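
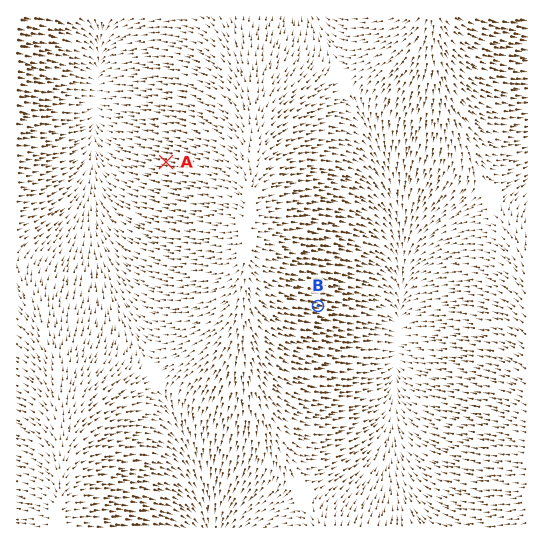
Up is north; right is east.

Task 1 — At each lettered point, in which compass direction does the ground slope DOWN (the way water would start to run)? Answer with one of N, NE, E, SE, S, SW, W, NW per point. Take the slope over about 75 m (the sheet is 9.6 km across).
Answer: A W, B E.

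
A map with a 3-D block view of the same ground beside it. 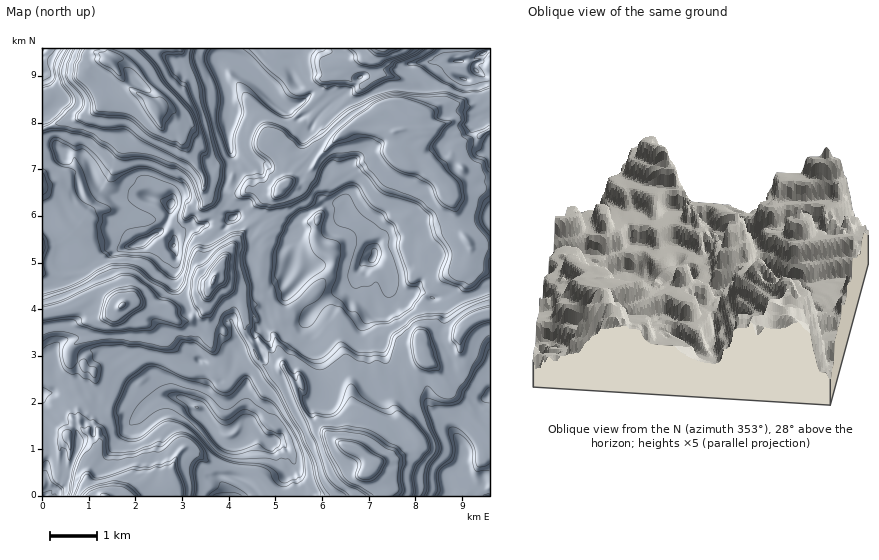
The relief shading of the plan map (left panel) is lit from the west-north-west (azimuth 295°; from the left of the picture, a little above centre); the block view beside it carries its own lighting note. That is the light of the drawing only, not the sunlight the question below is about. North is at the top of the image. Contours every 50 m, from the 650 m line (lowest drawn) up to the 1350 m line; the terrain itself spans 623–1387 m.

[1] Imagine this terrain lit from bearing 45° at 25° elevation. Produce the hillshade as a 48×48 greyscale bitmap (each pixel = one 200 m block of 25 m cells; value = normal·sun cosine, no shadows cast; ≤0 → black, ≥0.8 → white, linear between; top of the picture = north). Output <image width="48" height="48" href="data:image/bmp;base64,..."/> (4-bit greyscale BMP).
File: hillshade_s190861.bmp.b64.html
<image width="48" height="48" href="data:image/bmp;base64,Qk32BAAAAAAAAHYAAAAoAAAAMAAAADAAAAABAAQAAAAAAIAEAAATCwAAEwsAABAAAAAAAAAAAAAAABEREQAiIiIAMzMzAERERABVVVUAZmZmAHd3dwCIiIgAmZmZAKqqqgC7u7sAzMzMAN3d3QDu7u4A////AGABSt3fuIi+yoY1eIu6ghAABIrN3MqIhyEjfMzcmIjNyYZniLypUQAAJYrMzMqIdyRUnLqquqvduIiZq9ynIAAjN4u7u6iHRUZmeZu8u6vLiK3dzcmEAAFCWru7mYeVNGdmeK26qrqYnv/bvLlxAAEUrt3aiaqlNnZYd8zMupma//2qq5YwAAN87u2ordyjR3WIaczcmZiv/8eIhjIAAFvd3smI3+tieIeXi8zJmIrv/XV4YjIAFry8upmM/rhWiIiJuqu5iKvf1yR2IlAAe7qZmrrO3Zd4iIiJmIqoiIrdciZ1RRAFu6d5vcvLulRoiXeIiIqJiJqlIjRnUQAmqId625mYlTV5mmeIdomZiIdCIhV3IhEnqYeLuIiIhniYmHh2VpiXeHUiM2iFMhNLyYiamIiIdniImIdEWqmHdjE2d4iGQUasupiJmIiGJImJioU3q5iIdDV4h2iHJHm924ibu6hzKMl4imRYl2ZVQzR3UlmEOJvduYi9u4ZjXMdYqWRWZTIiI1d1JJhyfLzKiIm6mWZUfbVYl1RWQhEjNXZEWIl0u6qZmIiZqZh2rZVodlQyIxE0V1NqhYpVqpiZmIibuqqYvKh4dnZVZTRneGfLNIhHyomZh4nMuqmJq7mImKqph1WImq3XFHdqypqpeJzLmIiXeZmZqqupmXis7u7EA2aLyayYiKypiIiFZnd3mpqZmZu8//6SFWisybuYiaqYiIhiRmMkeoiZmaq+/+1xNoreybuIiJmZmYczZ0JXeIiIiZve7uxhR4zeuaqIh3mpqocld1V4iIiIiL3e7rpiaHzdqaqYdXmqqFQmiGRoiKmIit3cuppTeZvdqKqYZpuphUM3iDNniLmIisqZhohUmpnNqKmnaLuYdWRHhhV4mpiIirmHZ3ZmZorLmImXaLmIh2JIdDeJvoiIiqiIh3ljNIqXiHl2WamIhiJ4ckd5vYiImqmYiapDQ3hmZERVaqmIYiZ3MUNZq3iJq7qImqc0E4lkETJUaXeHIlUyExOKqZqau5iIh3VBBKpTRkVnh2ZiFCI0Yye7l8qZunZ4h2MQBrqHmWi7l4ZTMTZlMVrbiMq7uERmUxAACruZqGm5mJh1EnQiNZ3JmqzLpDUzIAAAa7y4hEeYiXZTJjFGec2pzc2XUjIkMQACqt6nUViJiFRDVSWIi9qb3MgjMRJmMAAWrP6FM4isqHVEYzaIm6iLqnISACVSAANpv/11Vpvtl2VlQ1eIiYmcuXQyACMgADiJ3/xmaL7ZiHd3ZniIiKu8qGZkIiIRIWic/9tlet25iIh4mIiIi9u7mYh0MTVVM5rP/spkfOyGeIiIiZmavcq7mIhRAXh1Sc7/7ctVvrdEZ3iIeJzv/cztuacABIhnms/+3NtZ23MlZUUyarzdy879qVEAOHVpiu/t3dmLqDJnUjRGdnmpm+7JuxACZzOHnO/b7diZchaHU2d2RGiZzsmapjITVDerzux63LiHMWiHVYhyE0VGmYmJZ2UhNGvN3qdby6h0FYiIZ3dRQgEDV5hnjA=="/>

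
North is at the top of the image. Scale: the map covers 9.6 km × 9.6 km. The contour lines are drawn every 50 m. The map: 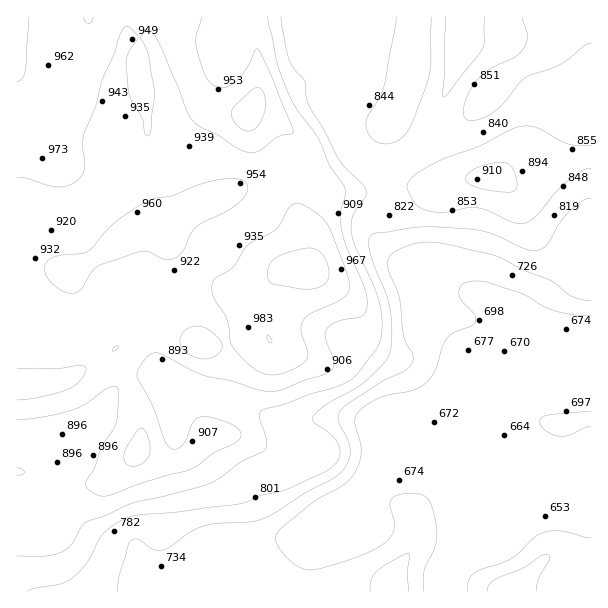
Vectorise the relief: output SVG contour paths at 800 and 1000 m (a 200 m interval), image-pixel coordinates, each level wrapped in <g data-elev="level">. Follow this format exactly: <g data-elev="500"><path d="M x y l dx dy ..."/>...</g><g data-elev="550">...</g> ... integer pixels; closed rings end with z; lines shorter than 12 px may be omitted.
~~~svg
<g data-elev="800"><path d="M27 591l7-3 26-4 12-6 15-16 16-28 10-9 13-7 14-3 37-3 65-9 19-8 29-7 34-16 10-7 6-10-2-11-8-10-17-12 0-5 12-12 31-17 11-8 19-19 5-13 1-19-2-18-4-17-11-27-5-16-1-11 3-6 48-7 50 2 22 5 33 15 12 1 10-5 13-22 10-12 12-10 9-3"/><path d="M484 17l0 25-2 8-38 47-1-1 0-3 2-22 1-54"/></g><g data-elev="1000"><path d="M269 342l3 1 0-2-5-6 0 4z"/><path d="M296 288l19 0 8-3 4-4 2-8-2-10-4-8-6-5-11-2-17 4-14 6-5 6-3 11 3 8z"/><path d="M246 131l5 0 5-3 8-15 2-9-1-8-3-6-4-3-4 2-5 3-14 13-3 6 0 6 3 6 5 5z"/><path d="M17 82l5-4 4-9 3-52"/><path d="M84 17l1 4 4 2 3-1 1-5"/></g>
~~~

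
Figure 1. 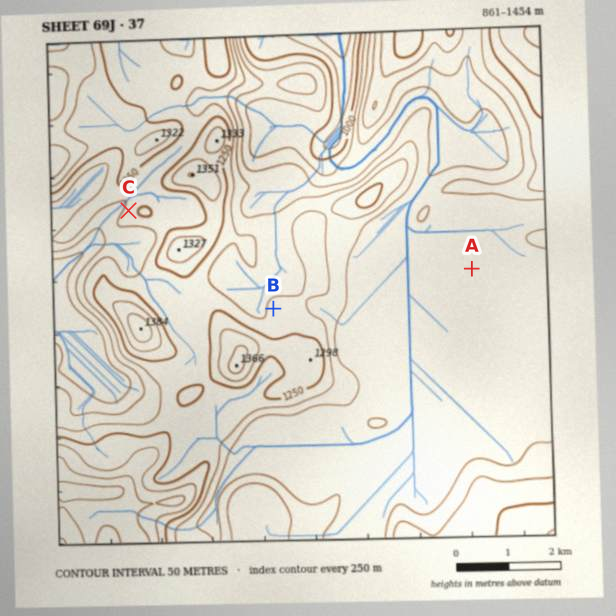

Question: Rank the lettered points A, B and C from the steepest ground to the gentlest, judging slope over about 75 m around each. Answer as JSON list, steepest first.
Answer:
["C", "B", "A"]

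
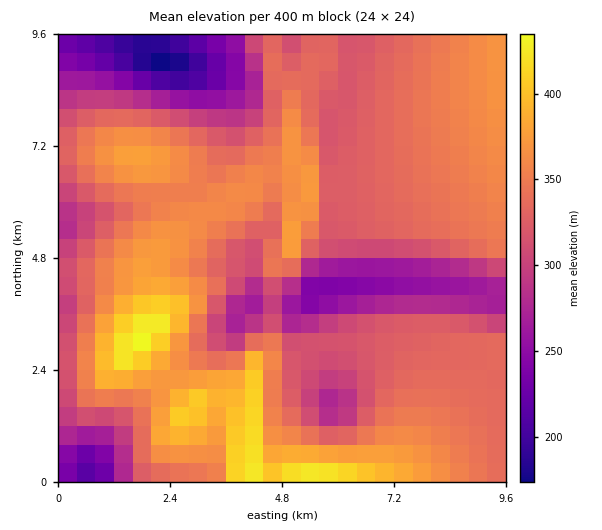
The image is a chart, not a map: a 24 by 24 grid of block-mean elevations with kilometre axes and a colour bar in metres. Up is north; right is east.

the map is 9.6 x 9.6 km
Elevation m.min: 170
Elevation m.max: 440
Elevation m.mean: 330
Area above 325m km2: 59.1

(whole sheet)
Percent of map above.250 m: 93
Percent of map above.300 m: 80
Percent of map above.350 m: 34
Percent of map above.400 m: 5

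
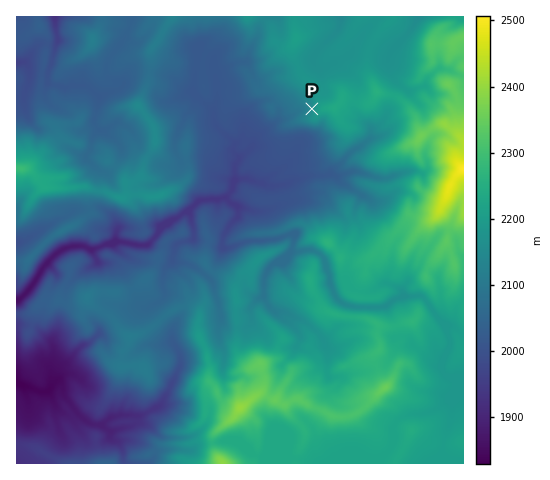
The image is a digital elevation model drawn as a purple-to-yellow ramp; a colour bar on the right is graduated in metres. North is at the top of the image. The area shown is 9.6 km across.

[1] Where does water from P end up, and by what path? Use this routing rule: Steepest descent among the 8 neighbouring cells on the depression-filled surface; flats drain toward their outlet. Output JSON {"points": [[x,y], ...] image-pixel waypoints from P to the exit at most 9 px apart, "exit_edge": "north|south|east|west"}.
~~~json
{"points": [[312, 109], [302, 109], [293, 115], [284, 119], [274, 124], [265, 132], [256, 139], [250, 148], [241, 158], [235, 166], [235, 175], [235, 185], [229, 194], [221, 199], [211, 199], [202, 200], [193, 206], [183, 213], [174, 218], [165, 227], [157, 236], [147, 244], [139, 245], [130, 243], [120, 242], [111, 245], [102, 246], [92, 249], [83, 246], [74, 246], [64, 249], [55, 255], [46, 264], [40, 273], [34, 283], [27, 292], [18, 299], [17, 299]], "exit_edge": "west"}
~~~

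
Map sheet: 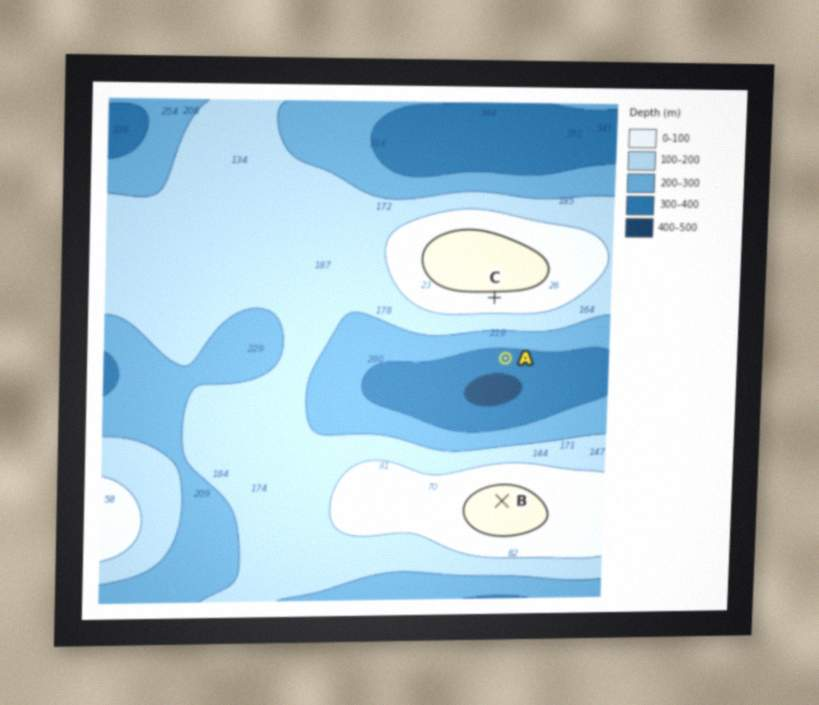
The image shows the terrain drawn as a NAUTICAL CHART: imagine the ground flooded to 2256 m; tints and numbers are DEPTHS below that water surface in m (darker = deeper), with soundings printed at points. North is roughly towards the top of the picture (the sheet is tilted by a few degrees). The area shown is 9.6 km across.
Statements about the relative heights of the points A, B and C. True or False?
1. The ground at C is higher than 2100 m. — True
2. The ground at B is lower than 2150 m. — False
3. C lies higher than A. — True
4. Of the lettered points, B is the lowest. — False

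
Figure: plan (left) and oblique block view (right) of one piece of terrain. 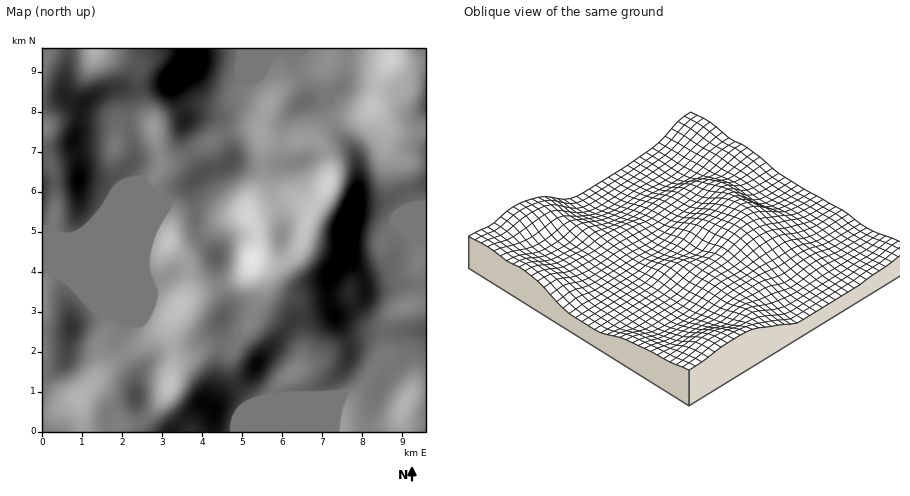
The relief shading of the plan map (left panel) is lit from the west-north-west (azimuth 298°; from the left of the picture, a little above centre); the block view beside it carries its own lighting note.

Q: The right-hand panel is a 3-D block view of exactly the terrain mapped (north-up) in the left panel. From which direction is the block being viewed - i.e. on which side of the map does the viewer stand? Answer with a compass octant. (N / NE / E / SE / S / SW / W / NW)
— SW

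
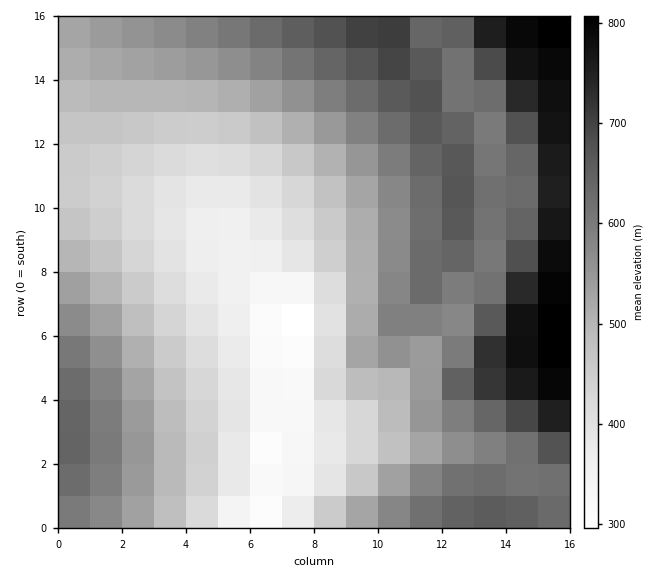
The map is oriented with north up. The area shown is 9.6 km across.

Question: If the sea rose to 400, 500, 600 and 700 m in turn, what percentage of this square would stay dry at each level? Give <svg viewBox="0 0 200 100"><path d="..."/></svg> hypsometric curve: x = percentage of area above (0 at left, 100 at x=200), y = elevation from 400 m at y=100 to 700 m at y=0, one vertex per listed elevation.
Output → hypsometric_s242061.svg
<svg viewBox="0 0 200 100"><path d="M167 100l-47-33-51-34-49-33"/></svg>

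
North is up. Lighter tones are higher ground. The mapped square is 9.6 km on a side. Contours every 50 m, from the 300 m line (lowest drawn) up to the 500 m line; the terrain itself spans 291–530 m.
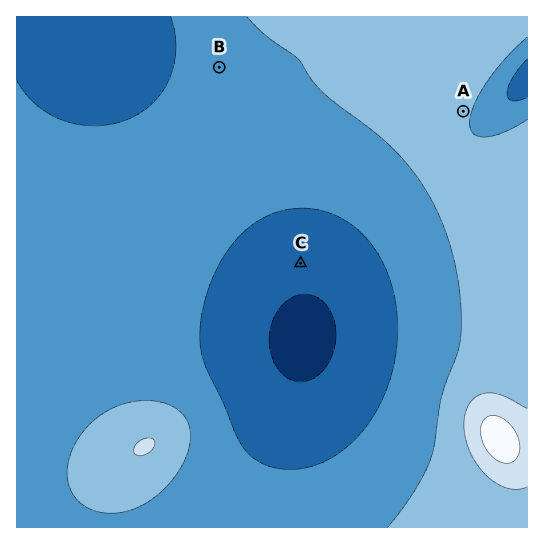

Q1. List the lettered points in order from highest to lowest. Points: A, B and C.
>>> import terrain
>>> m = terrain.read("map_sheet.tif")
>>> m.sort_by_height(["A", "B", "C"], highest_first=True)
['A', 'B', 'C']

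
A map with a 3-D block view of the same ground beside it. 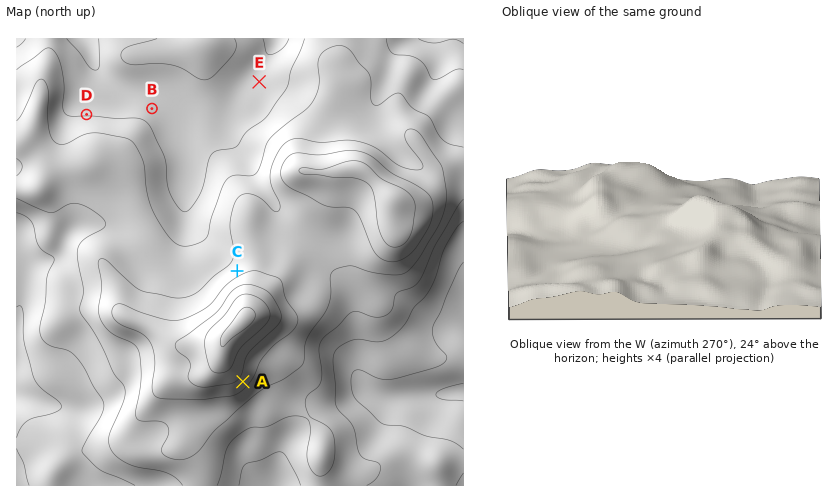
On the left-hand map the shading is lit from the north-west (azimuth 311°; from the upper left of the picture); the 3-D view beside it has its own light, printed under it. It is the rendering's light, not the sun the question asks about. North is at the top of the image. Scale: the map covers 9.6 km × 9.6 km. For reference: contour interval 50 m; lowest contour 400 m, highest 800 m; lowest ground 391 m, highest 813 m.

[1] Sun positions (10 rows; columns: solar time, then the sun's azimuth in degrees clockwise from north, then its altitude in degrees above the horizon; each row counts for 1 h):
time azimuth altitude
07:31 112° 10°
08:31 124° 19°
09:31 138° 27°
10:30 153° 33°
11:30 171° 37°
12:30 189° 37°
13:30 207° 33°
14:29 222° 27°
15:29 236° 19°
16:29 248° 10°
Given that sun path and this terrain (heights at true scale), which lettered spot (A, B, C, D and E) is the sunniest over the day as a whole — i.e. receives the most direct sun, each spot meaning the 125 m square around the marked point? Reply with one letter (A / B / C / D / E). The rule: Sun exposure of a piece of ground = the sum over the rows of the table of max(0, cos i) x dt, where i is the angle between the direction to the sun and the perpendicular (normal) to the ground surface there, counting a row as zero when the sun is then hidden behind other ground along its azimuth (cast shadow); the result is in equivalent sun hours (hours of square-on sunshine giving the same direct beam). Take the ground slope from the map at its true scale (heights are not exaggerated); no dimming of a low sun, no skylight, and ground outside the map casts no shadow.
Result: A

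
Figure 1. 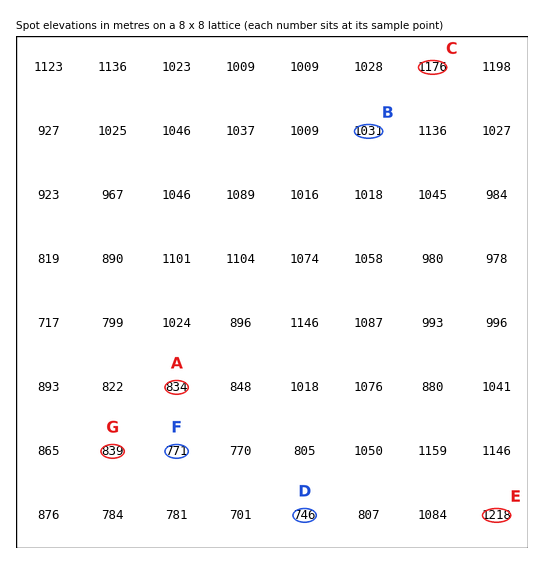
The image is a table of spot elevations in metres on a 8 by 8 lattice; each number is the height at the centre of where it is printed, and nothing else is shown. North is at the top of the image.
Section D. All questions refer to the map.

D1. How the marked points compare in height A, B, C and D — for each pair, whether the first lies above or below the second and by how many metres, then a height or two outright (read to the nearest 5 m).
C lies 430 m above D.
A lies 340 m below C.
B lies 285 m above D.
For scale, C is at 1175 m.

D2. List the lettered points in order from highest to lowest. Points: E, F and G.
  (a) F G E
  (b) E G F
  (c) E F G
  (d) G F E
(b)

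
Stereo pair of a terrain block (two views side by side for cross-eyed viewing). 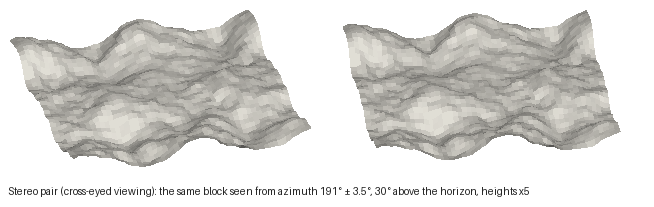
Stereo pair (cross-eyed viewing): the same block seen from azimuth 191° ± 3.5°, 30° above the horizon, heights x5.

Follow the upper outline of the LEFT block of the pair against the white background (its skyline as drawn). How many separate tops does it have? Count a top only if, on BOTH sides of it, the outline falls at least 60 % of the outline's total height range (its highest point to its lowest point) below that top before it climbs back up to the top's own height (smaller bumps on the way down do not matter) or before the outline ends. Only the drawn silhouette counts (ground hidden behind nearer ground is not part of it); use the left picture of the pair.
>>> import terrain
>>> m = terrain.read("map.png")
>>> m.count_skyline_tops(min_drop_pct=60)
0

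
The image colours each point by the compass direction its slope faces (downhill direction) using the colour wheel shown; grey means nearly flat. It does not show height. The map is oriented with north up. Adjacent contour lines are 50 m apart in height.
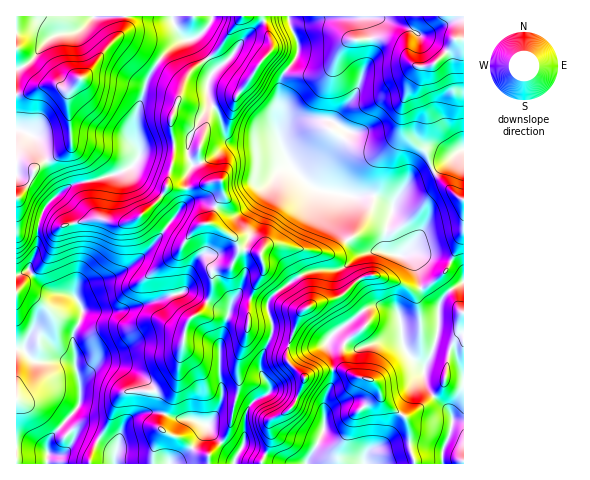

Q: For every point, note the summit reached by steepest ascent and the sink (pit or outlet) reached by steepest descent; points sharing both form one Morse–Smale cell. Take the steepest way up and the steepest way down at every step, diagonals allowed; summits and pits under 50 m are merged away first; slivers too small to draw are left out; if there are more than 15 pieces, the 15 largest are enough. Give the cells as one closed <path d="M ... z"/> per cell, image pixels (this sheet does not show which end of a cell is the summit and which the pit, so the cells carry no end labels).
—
<path d="M211 16l-195 1 1 447 192-1-1-8-12-4-16-14-7-1-12-8 3-14-17-2 6-5 2-16-8-10-11-9-17-7-16-3-18 13-6 9-3-15-3-35 7-13 2-12-8-13-20-4-9-4-16-17 0-4 8-18 0-15 5-20 3-7 12-13 17-10 41-9 14-6 6-5 3-6 0-7-3-8 0-24 15-45 13-19 11-10 8-5 15-3 12-11z"/><path d="M194 39l-12 1-15 11-9 10-12 22-11 36 0 24 3 8 0 7-3 6-6 5-14 6-41 9-18 12 12 13 6 18 5 26-4 43 8-9 39-14 21-17 18-20 24-34 1-26 7-11 9-3-3-4 0-10 7-19 1-14 6-9-6-10 0-13 7-14z"/><path d="M463 16l-173 0-1 6 9 21 0 9-10 17 7 5 7 2 19-2 10-6 13-23 9-6 31-1 15 6 7 6 3 10 9 7-12 24-8 4-12 1-11 6-25 7-12 16 9 6-4 6 12 9 12 3 16-2 9-7 7-9 4-27 6 26 7 11 11 11 3 13 2 4 3 1 24-19 5-1z"/><path d="M253 146l-25 0-15 11-11 5 8 18 3 2 8-2 2 6 0 9-7 11-7 18 22 11 11 14 18 5 9-9 15 1 16 29 14-5 26-1 17-13 8-3-14-9-8-14-1-27 1-9-23-3-8-3-20-19-11-18z"/><path d="M242 296l-9 4-5 14-20-12-9 12-10 6-8 33-5 38-12 22 12 5 13 0 17 6 8 13 23 19 8-15 0-23 3-11 5-6 13-6 4-5-9-18-1-8 13-34-1-10-3-5-21 5 3-21z"/><path d="M201 163l-8 2-5 8-2 26-2 5-36 47-26 22-12 5-22 6-9 6-3 8 8 13 34 0 12-2 53-18 7 1 17 10 2-2 3-9 0-19 6-4 12-1 9-16 0-5-8-11-22-12 3-5 4-12 7-11 0-9-2-6-8 2-3-2z"/><path d="M187 291l-69 20-35-1-3 11-7 13 3 35 3 15 2-4 18-16 7-2 20 5 17 9 12 15-2 16-6 5 17 2 12-23 10-66 3-5 10-6 8-12z"/><path d="M384 38l-35 2-9 9-9 19-10 6-19 2-15-6-5 6-2 8-2 55 8-9 8-7 14-3 21 0 8 4 6-8 12-9 49-14 14-26-9-7-3-10-7-6z"/><path d="M335 336l-3 0-4 5 0 6 4 10 0 12 9 1 14 6 17 4 6 5 7 18 21 15 3 9 1 18 15 0 17 5 8-16 2-17-23-26-5-9-1-15-14-11-6-13-3-3-17 0-28 8z"/><path d="M341 370l-8 0-1 13-8 20 0 27-18 33 58 1 3-10 5-4 38-5-1-18-3-9-21-15-7-18-6-5-17-4z"/><path d="M376 275l-11 1-7 4-19 17-26 7-8 5-7 7-9 28 11 4 11 0 12-3 13-14 26-20 8-5 9-1 16 5 4 4 4 32 6 10 15 12 6-11 7-22 1-28-14-10-4-9-9 1-13-7z"/><path d="M453 262l-3 1-6 10-7 7-16 8 3 9 14 10 0 22-6 22-8 16 0 15 5 9 21 21 2 13-10 25-17-5-15 1 6 18 48-1 0-189-2-5z"/><path d="M403 104l-4 27-9 11-11 6-12 1-12-3-13-9-19 27-11 23 8 4 31 6 21-1 17 7 3 4 7-12 12-15 22-9-6-19-11-11-7-11z"/><path d="M433 171l-22 9-17 22-9 37 1 11 3 3 7 2 21-2 24 5 7 3 4-2 12-28 0-31-6-3z"/><path d="M271 54l-4 0-4 5-27 39-14 3-9 5 6 9 5 18 6 9 19 1 9 4 15 0 9 3-5-16 1-36 3-18 7-11z"/>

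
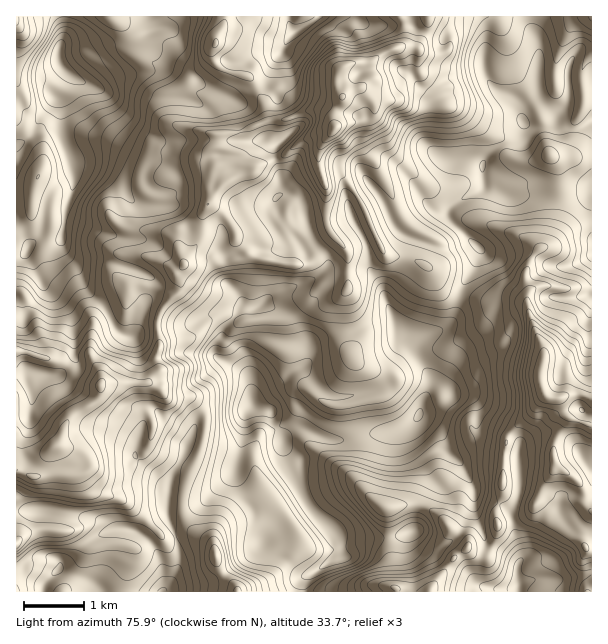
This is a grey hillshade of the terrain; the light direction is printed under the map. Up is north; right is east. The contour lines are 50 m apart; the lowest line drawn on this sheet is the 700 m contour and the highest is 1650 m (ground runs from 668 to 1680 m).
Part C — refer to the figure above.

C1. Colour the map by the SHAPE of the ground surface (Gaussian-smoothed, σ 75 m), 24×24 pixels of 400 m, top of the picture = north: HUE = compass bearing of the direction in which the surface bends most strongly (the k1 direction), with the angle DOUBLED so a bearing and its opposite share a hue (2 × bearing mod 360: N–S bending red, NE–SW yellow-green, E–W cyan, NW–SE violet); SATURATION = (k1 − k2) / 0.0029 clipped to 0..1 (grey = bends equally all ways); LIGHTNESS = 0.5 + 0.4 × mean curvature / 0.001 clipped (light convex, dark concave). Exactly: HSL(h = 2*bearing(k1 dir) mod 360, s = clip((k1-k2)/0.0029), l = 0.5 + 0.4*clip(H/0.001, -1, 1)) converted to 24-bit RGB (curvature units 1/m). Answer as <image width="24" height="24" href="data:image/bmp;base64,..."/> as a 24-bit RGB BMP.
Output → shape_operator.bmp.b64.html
<image width="24" height="24" href="data:image/bmp;base64,Qk32BgAAAAAAADYAAAAoAAAAGAAAABgAAAABABgAAAAAAMAGAAATCwAAEwsAAAAAAAAAAAAAmkJTHGhQtkFDUFNsspeCqGCDHDlKlHxWO/tB2O+w1VzHUlEfBX5Jhpno1dr2y+n1ckTG+tHaaDVcoGkyHXp2aIZBTS5NhsASFGogJhkPTqUscoirhrK1uWu9NFSWSXur5v3OERMib0Q5xHyjUdSpBS4OOEYOx8UuL0hZmVYv/M/llsHscyVjOEgdSBwk4fTA1aT91NH6oKrwLX1WbmMhSt0wPCLDddrE9sm1VTaAU3BwjMuOpS6dORo1bEcsw+EBDiUP4sI4ZuuP6ADG33b0dkG6ndrhodJOLBsIKyQIjV0Sb7EtmejUUsOXMiN7Ppwys5Nflz+UhqyaVdaBVBFEfz95nd3d2OHzcoH4k/bblkhiow+3wAB899PmSW6DYse2lJ7vlqvetMraiNCqWJ6MdEFQMml00s55K1hFllKKptulVRdacEeVnL3b1PfscHCutXmpi0lcizmWPBxb4v+cvhyGzFZYjfGqbFHFv3uEebKez9auVjtxx2BwLImR57ujQF9yP7ifnq44ZDVxUcrFnOq4lmpGUkg9d01YuZttRBQ6UYKU/9lOKDNb7vjTURgzJE1236OtordhjUxGdU1/3bp6Q2VwjtgwXc64IT624l3EPH9lioAoVlcWZ28pUWEwLVlFt0uMvHjGMWyV+qSwH1U+9aMpcyOFHSxASqp39LbYxnxOPWw8hlMq18hYMM+ApL1jDyIkPA4SwmNFv1SSlpPcpVrGlrpjFkQxMnFFZsiPZTWKiUBv7IyngNqIEkivRzJ2S3xHXy1b9NfZkX3tpKjssOizKcna1Y7EIhVPX0mIltDHaG3HpWdIaphLy5mpa3TCNYSBQE4qX1Q4XEh37vXWa+nlYqzvJC23aObkIlact/OuYlKv70t95tlfwTceRhETSSBKUJxWYbRdRT5txbirq83AbbjAqTeXg1mUVXmIVXSKOWya9u/VZNOZKY2exTLdtZSFJCeM4tReJRgO3NwP2TJ5432mJS+MUkKTTbRYe4JKLEw+icFjxLqGMENddkVSS4KSo1qrZpOAHkZS4/zPrJbRljaVPcVRaECCmkaX5ipNuGORLOavxGYsPWYqRk+/XoXSiGrQtma+hn67s6pXYtRGPhVHg1pFcY1MLHBplKuCQzOEzf/AdjhSXo+tmdp9QCNEa5daqDZir8inOFGI8JqVcryGKWBOdkI6T2c3PXYsWH6i5cHM0ZulGQsom7GtstCyFoaljpDGaYHK+M2jGmXnS9ZQfi1GWnyVfz98vbh0s2xCWSeruefN15/MjSrbWH3Oep/lssryI7TKuss7hxx1ZZ7Vhr7Lyt3bP4a8LGBeYDsr/tJgQ0cSUpIpM2I9NncvdzuMkcuOv7tRlUWbnbxrv2txRUF8jb6lYJiAdmhLiDN20vXcWhGdkuu+lk87kteCeCNcNxglUMCUq+i14NvtplOjzHt/SKGuIzeE1MSOf8nBPabBjEK36WeAQahwc5hrZViHoXWf2lEpU5gkjvVdZyJzhOKnZy0moCu5qNflY8jHpX1frmxZu1uu38yoXrBzCC9L38+8n0NnlHVYMVE+r7pV14N/bHQ+K1owbDNM96xLB5q7R/NeydE4djFQZmKkQpxld30/Ykw7bm9FrJ1RW3lO2saurdaUDxIqXnA5tXZ4qoGKe1Cfdb15tY6MxqPan2bXFRg96P/MpidJNA4xgcxcTrm+TGKYpF5aZj1vn216qk2Ulr9no3tpMaE93kdRWTdzWKaYb5qctIaHSHx4saphrLF2bpo+ZxZliDj//9fMjZQqK3cscbs0KkshNR0UYGsuQYdLUMCMR1zF08Xms4y7RLV8OES9boK2h521ZU6KuWlztdbiZOXopVHb2Hbuz5P6ADfIQeaT/M/eqHDbysxYZSRmX4KoidGiZse7T3GDRn03ZFQt0a00ktyMFBktVJBoXTkreTFTqM2hrXdCc1w/a2IzQlIkZKcxHCFPxFBl8MyvW4S1u67saHPobaHO1uvmPDasczVfV5OWmKo82cB8osoyJUt8Thcifn05PpM6UJ8xmUpzuTJmY8xwmdfFPbi9JReAx6vW8fPPwlbGkoY1kygtUq9dgL9QMRE6oaOGPVZ80dJj0oNP3857ByIsmGSzlmKaiMSdfZ6mQ2183lLZzOyZWJpDSmgwFDVBSsCI1fHQyW7r/8z+09v4S0fNzZxzERUoo7J4OTxs3pNrDz0mperpahGgGkgqhrVWb8iCT2CBPT1gLpWS+ODTn22qpKFzBi0rDJc6tFMiTz4WOjoFmFYS2cI5y1hqKi6CiLmISjZoonazvE7M"/>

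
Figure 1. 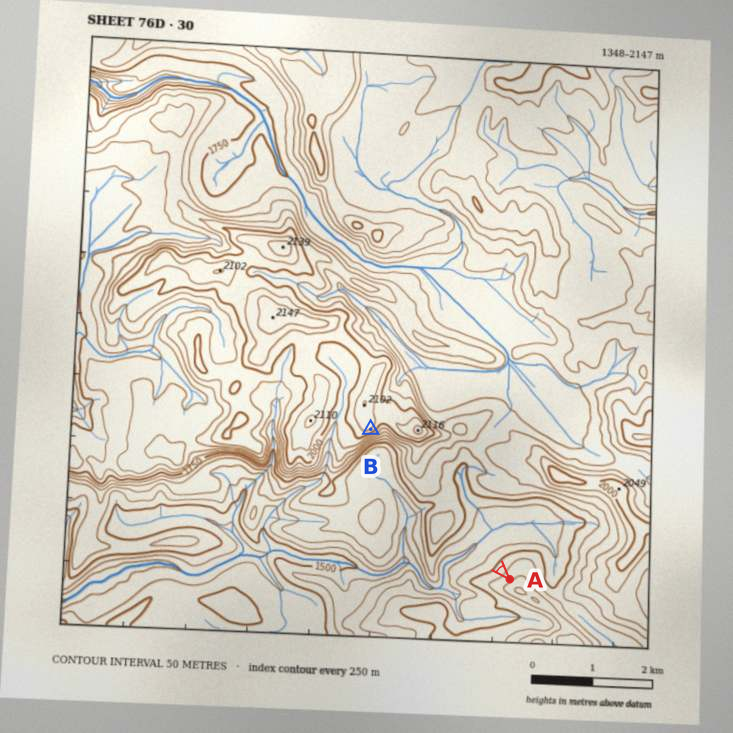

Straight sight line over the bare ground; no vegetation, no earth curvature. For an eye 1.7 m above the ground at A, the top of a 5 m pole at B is visible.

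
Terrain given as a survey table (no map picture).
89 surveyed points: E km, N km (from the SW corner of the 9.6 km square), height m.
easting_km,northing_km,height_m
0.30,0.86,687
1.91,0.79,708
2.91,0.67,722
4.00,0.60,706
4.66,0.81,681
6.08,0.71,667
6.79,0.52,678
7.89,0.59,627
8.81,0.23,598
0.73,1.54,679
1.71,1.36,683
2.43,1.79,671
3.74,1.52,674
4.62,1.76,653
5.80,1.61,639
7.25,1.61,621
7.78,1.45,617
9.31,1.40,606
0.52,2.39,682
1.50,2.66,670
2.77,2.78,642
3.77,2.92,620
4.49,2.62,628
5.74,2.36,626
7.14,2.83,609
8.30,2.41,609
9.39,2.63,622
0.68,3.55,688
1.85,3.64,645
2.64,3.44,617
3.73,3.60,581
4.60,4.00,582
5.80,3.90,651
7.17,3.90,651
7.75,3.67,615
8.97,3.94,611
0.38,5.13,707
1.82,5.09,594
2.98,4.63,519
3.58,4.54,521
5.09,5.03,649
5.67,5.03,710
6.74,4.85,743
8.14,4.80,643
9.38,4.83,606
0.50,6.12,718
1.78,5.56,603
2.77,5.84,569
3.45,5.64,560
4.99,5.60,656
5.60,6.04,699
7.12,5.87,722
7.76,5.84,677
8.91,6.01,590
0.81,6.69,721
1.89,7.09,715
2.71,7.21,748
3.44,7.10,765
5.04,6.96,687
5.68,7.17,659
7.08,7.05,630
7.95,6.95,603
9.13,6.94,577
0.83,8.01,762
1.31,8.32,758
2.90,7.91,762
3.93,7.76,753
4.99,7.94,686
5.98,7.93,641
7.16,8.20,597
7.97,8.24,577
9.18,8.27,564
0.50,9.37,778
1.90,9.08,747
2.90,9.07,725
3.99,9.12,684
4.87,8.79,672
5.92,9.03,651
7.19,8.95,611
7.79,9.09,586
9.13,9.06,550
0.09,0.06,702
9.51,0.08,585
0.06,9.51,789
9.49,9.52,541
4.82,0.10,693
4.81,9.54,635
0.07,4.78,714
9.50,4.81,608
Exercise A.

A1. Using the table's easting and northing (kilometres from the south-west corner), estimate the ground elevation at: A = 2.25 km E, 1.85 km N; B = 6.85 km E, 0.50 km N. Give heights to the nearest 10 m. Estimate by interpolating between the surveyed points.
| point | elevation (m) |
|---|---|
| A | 670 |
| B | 680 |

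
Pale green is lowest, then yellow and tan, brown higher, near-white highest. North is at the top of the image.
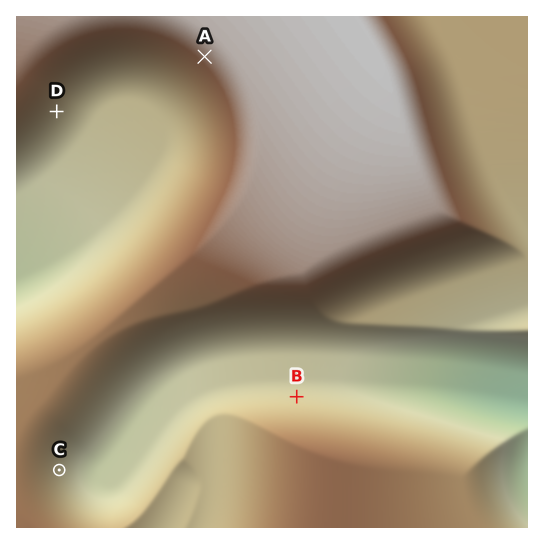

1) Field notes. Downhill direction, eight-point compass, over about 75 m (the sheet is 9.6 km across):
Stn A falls SW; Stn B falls N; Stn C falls E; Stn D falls SE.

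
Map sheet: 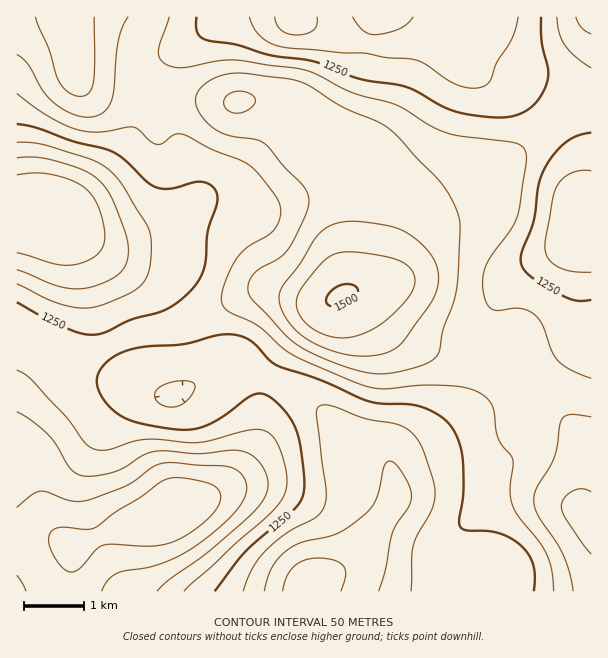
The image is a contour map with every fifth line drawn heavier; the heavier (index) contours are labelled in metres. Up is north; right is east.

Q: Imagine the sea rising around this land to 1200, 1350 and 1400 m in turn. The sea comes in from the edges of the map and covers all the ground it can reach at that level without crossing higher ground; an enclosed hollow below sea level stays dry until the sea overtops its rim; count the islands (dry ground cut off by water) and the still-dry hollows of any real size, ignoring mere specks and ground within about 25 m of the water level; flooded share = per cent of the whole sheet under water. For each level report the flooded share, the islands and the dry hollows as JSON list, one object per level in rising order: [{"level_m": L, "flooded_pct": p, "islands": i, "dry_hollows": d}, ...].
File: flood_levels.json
[{"level_m": 1200, "flooded_pct": 16, "islands": 0, "dry_hollows": 0}, {"level_m": 1350, "flooded_pct": 73, "islands": 1, "dry_hollows": 0}, {"level_m": 1400, "flooded_pct": 88, "islands": 1, "dry_hollows": 0}]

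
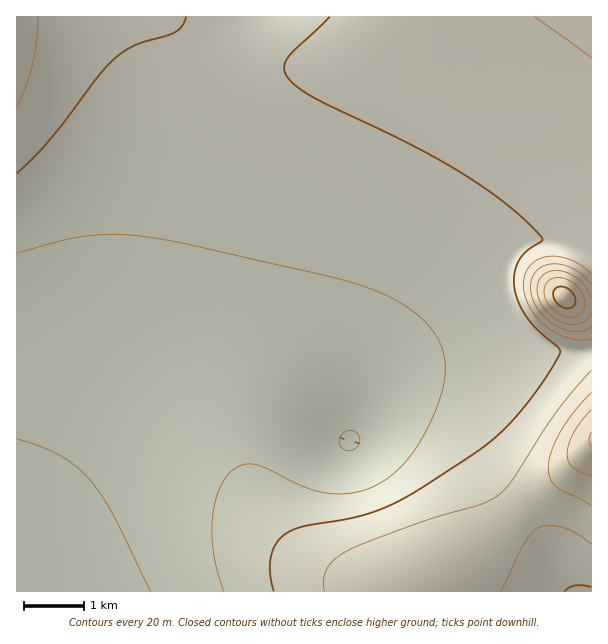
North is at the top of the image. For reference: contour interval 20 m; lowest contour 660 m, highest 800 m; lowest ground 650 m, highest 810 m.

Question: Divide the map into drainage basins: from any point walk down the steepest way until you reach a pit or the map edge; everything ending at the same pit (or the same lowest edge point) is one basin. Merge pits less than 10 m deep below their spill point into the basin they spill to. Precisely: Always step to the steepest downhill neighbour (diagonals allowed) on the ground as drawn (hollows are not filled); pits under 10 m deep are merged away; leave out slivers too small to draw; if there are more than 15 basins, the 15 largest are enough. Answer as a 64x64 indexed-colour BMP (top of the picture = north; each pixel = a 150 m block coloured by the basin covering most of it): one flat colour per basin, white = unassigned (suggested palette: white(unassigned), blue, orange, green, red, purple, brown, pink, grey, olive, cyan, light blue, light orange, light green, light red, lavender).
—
<image width="64" height="64" href="data:image/bmp;base64,Qk12CAAAAAAAAHYAAAAoAAAAQAAAAEAAAAABAAQAAAAAAAAIAAATCwAAEwsAABAAAAAAAAAA////ALR3HwAOf/8ALKAsACgn1gC9Z5QAS1aMAMJ34wB/f38AIr28AM++FwDox64AeLv/AIrfmACWmP8A1bDFACIiIiIiIiIiIiIiIiIiIiIiIiIiIiIzMzMzMzMzMzMzIiIiIiIiIiIiIiIiIiIiIiIiIRERERMzMzMzMzMzMzMiIiIiIiIiIiIiIiIiIiIiIhERERERERMzMzMzMzMzMyIiIiIiIiIiIiIiIiIiIiIhERERERERERMzMzMzMzMzIiIiIiIiIiIiIiIiIiIiIRERERERERERETMzMzMzMzMiIiIiIiIiIiIiIiIiIiIRERERERERERERETMzMzMzMyIiIiIiIiIiIiIiIiIiIREREREREREREREREzMzMzMzIiIiIiIiIiIiIiIiIiIRERERERERERERERERMzMzMzMiIiIiIiIiIiIiIiIiIhERERERERERERERERETMzMzMyIiIiIiIiIiIiIiIiIhEREREREREREREREREREzMzMzIiIiIiIiIiIiIiIiIiEREREREREREREREREREREzMzMiIiIiIiIiIiIiIiIiERERERERERERERERERERERMzMyIiIiIiIiIiIiIiIiIRERERERERERERERERERERETMzIiIiIiIiIiIiIiIiIhEREREREREREREREREREREREzMiIiIiIiIiIiIiIiIhERERERERERERERERERERERERMyIiIiIiIiIiIiIiIiERERERERERERERERERERERERETIiIiIiIiIiIiIiIiIREREREREREREREREREREREREREiIiIiIiIiIiIiIiIhERERERERERERERERERERERERESIiIiIiIiIiIiIiIiERERERERERERERERERERERERERIiIiIiIiIiIiIiIiIREREREREREREREREREREREREREiIiIiIiIiIiIiIiIhERERERERERERERERERERERERESIiIiIiIiIiIiIiIiERERERERERERERERERERERERERIiIiIiIiIiIiIiIiIREREREREREREREREREREREREREiIiIiIiIiIiIiIiIiERERERERERERERERERERERERESIiIiIiIiIiIiIiIiIRERERERERERERERERERERERERIiIiIiIiIiIiIiIiIhEREREREREREREREREREREREREiIiIiIiIiIiIiIiIiERERERERERERERERERERERERESIiIiIiIiIiIiIiIiIRERERERERERERERERERERERERIiIiIiIiIiIiIiIiIiEREREREREREREREREREREREREiIiIiIiIiIiIiIiIiIRERERERERERERERERERERERESIiIiIiIiIiIiIiIiIhERERERERERERERERERERERERIiIiIiIiIiIiIiIiIiEREREREREREREREREREREREREiIiIiIiIiIiIiIiIiIhERERERERERERERERERERERESIiIiIiIiIiIiIiIiIiERERERERERERERERERERERERIiIiIiIiIiIiIiIiIiIREREREREREREREREREREREREiIiIiIiIiIiIiIiIiIhERERERERERERERERERERERESIiIiIiIiIiIiIiIiIiERERERERERERERERERERERERIiIiIiIiIiIiIiIiIiIhEREREREREREREREREREREREiIiIiIiIiIiIiIiIiIiERERERERERERERERERERERESIiIiIiIiIiIiIiIiIiIRERERERERERERERERERERERIiIiIiIiIiIiIiIiIiIhEREREREREREREREREREREREiIiIiIiIiIiIiIiIiIiIRERERERERERERERERERERESIiIiIiIiIiIiIiIiIiIhERERERERERERERERERERERIiIiIiIiIiIiIiIiIiIiEREREREREREREREREREREREiIiIiIiIiIiIiIiIiIiIRERERERERERERERERERERESIiIiIiIiIiIiIiIiIiIiERERERERERERERERERERERIiIiIiIiIiIiIiIiIiIiIREREREREREREREREREREREiIiIiIiIiIiIiIiIiIiIhERERERERERERERERERERESIiIiIiIiIiIiIiIiIiIiIRERERERERERERERERERERIiIiIiIiIiIiIiIiIiIiIhEREREREREREREREREREREiIiIiIiIiIiIiIiIiIiIiIRERERERERERERERERERESIiIiIiIiIiIiIiIiIiIiIhERERERERERERERERERERIiIiIiIiIiIiIiIiIiIiIiEREREREREREREREREREREiIiIiIiIiIiIiIiIiIiIiIhERERERERERERERERERESIiIiIiIiIiIiIiIiIiIiIiERERERERERERERERERERIiIiIiIiIiIiIiIiIiIiIiIhEREREREREREREREREREiIiIiIiIiIiIiIiIiIiIiIiERERERERERERERERERESIiIiIiIiIiIiIiIiIiIiIiIhERERERERERERERERERIiIiIiIiIiIiIiIiIiIiIiIiIREREREREREREREREREiIiIiIiIiIiIiIiIiIiIiIiIiERERERERERERERERESIiIiIiIiIiIiIiIiIiIiIiIiIhERERERERERERERERIiIiIiIiIiIiIiIiIiIiIiIiIiIREREREREREREREREiIiIiIiIiIiIiIiIiIiIiIiIiIiIRERERERERERERESIiIiIiIiIiIiIiIiIiIiIiIiIiIiERERERERERERER"/>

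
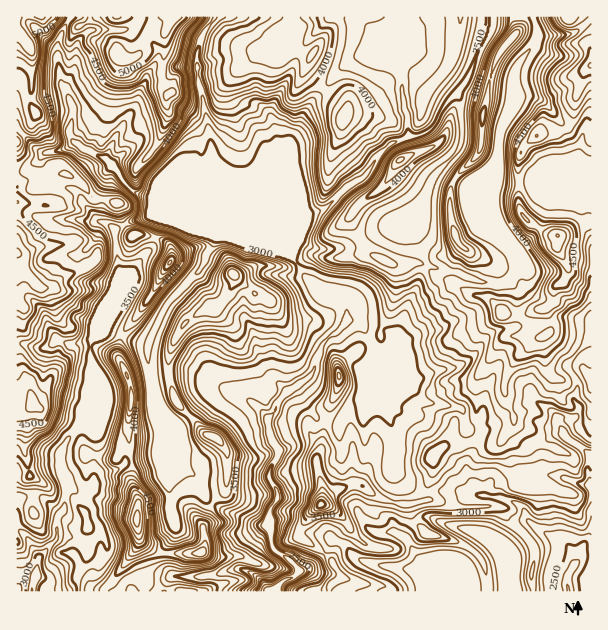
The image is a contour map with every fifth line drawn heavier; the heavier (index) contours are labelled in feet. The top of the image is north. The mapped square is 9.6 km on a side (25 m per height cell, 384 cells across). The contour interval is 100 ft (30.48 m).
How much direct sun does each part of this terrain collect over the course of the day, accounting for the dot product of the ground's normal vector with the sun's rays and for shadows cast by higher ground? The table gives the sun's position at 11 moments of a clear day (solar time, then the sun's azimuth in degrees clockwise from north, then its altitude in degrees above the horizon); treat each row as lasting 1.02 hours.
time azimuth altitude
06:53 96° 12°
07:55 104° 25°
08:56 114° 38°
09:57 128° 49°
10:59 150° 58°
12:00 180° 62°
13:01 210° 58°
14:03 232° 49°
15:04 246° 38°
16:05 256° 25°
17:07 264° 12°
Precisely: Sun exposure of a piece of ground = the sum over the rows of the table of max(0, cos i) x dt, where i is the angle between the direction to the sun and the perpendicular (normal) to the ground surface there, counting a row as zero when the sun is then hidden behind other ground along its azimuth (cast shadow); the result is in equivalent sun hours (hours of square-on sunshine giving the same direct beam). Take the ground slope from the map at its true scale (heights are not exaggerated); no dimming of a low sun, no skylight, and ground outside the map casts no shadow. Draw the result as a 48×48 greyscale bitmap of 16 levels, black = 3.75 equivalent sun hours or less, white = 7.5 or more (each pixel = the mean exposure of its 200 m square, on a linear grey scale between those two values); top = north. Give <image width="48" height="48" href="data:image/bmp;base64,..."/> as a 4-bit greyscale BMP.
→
<image width="48" height="48" href="data:image/bmp;base64,Qk32BAAAAAAAAHYAAAAoAAAAMAAAADAAAAABAAQAAAAAAIAEAAATCwAAEwsAABAAAAAAAAAAAAAAABEREQAiIiIAMzMzAERERABVVVUAZmZmAHd3dwCIiIgAmZmZAKqqqgC7u7sAzMzMAN3d3QDu7u4A////AKebypvdzJQifNyqECfO3LibzMzLu8u6vMrMqYbO3Mzct1jMkTinVFerzMzLq6vMm+u+2pdu///t3utxCNyYnO7tzMzZq5vMy+y3mbl67XNIh0RBnOt77sy+/v15vMq73K7JrLq6xjEoZoYibKrOxmfO6mWc3si97t6Zu5urp2Z3m7hUOu79jO7rVa3u7J3//suKq5qIhndRSM2Gh87ord/97///7d//67mruKhWd4ZYvtuUJVd73dus3LqZrO//7P7nq5qGAWeKrKhTmXWN6nirzM3e7t3aeMxmrLuVR4iqrKpXvLh3eKq83e3t3Mur3Nqavd3Jaaq8zKykarqZqru87d3v7d3u69q7m6e8mru97Id2Rmq6q8u5re7e/u7tiu3tmHesm7q+5jh3upiaq7u6aLvL3d2Vrv7cyJh8iaqlAGmIq7irmqu5ibvLvdu83e/LqqhbeayiFpqXqpzbqru7uprc3M3NvLypqZhYeJtViqrriYvsvLu7qr3c3LvuzMqqmYh3Z3d5u7zNh4fNu8y6zc3cy83t3ambqYmYZoirzMy824iqq7zLmrvcvN3cvJVomZqkZqrMzd3d3Zllq7vM2oe9vv7Jy4ZEeZpzd63d3v7u/qg43MzM3u2d3f/uuqummZMXmJ3e7uzu7dp5q8y8ze3a7d7t2+zN+7qdyXvv/+3v7M65m8zMqbzcq7vLu93eqrub2nfP/r7/2svLu87d3bvN/t3Ku9vu7Luny4Rr3d7+uYmsy87c3d7bmave7b7/7dqnW6VGfN3JiJq8zM7szt3JV3jN7d2qqaqpWrtSi+pCSKzM3t793Mh4mped3Ml4vtuph8uUSZiazN3/7u7uyq3u26mLy8qaqbmslGmWMQARWt3u7tu7zu/sur3dq6rd23Z9uFJpIAR6qYmryoiaqtuJm8zduph5mFVs2AADibu7u4z+yqu7qrVprNy7rHiZZWiyAAaru8zLu4Wu3Mu7qYeqvNkhfL3u7e/8ibu8zMzLu6c43dy7qZiqunZ4mrqqq+uDaKu7vMzLu71ijv7LqImqp3mru6uqvWECqZu7u8zMu7y1A97bp5q7mKvMy6zN1kM6qqu7zMzLuqvcgm7sp527q8zMzNmaZGaJyrq7vNy7uqrtxzvuyTnbm+3MzdtxAnzIe6u7vN27upneyUA77HKoeN7u3a76jN29u7vMvNy7u7nO7scACYaGZa7/7b7ni83Ly9rczdzc3cvO7u+9ZGeXdEm83M2HmbzMzOnLru7N7tuszMqcpliJljRr7clIic3dy9unnt3c7tuaqqqsqWdaqXSc7ctom87+3LpUjv/uvuyYiaq7y5hamqvLzcuJq87/yqdDfO7vzOyXeau7vKdZmru9zdyIuszu67RCes7u7O3Jmqq7u7hYqphljOx4urzc3dt0qszd3M3Mu7y7u7hky5h4iNh4urmZrNuDiru8zIvMzMzMy7hibLmay6bJjHd6vNymN4mrvLarzNzMzLmGF5qpiL3rV+7+vM3KVFaJqqmbzN3MzMuZlWq97A=="/>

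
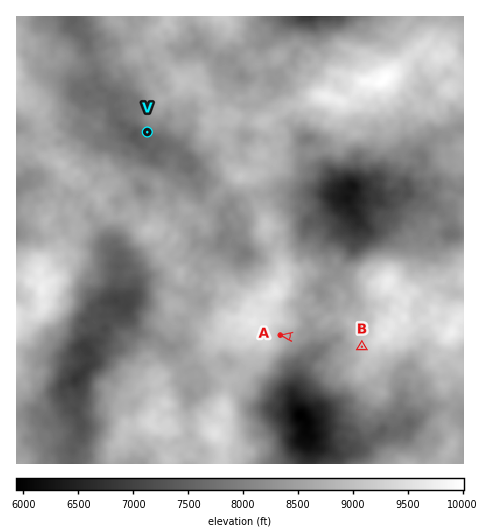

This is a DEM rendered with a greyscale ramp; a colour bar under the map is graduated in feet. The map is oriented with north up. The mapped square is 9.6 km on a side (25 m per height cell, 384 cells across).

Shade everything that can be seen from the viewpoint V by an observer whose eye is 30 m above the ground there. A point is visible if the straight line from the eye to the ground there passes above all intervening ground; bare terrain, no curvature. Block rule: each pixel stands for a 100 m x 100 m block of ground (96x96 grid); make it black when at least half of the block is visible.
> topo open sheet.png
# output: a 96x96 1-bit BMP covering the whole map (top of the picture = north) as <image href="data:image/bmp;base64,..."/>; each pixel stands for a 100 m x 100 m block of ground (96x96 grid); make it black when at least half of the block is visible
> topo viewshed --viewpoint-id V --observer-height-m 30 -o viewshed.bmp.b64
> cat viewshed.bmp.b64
<image width="96" height="96" href="data:image/bmp;base64,Qk2+BAAAAAAAAD4AAAAoAAAAYAAAAGAAAAABAAEAAAAAAIAEAAATCwAAEwsAAAIAAAAAAAAA////AAAAAAAAAAAAAAAAAAAAAAAAAAAAAAAAAAAAAAAAAAAAAAAAAAAAAAAAAAAAAAAAAAAAAAAAAAAAAAAAAAAAAAAAAAAAAAAAAAAAAAAAAAAAAAAAAAAAAAAAAAAAAAAAAAAAAAAAAAAAAAAAAAAAAAAAAAAAAAAAAAAAAAAAAAAAAAAAAAAAAAAAAAAAAAAAAAAAAAAAAAAAAAAAAAAAAAAAAAAAAAAAAAAAAAAAAAAAAAAAAAAAAAAAAAAAAAAAAAAAAAAAAAAAAAAAAAAAAAAAAAAAAAAAAAAAAAAAAAAAAAAAAAAAAAAAAAAAAAAAAAAAAAAAAAAAAAAAAAAAAAAAAAAAAAAAAAAAAAAAAAAAAAAAAAAAAAAAAAAAAAAAAAAAAAAAAAAAAAAAAAAAAAAAAAAAAAAAAAAAAAAAAAAAAAAAAAAAAAAAAAAAAAAAAAAAAAAAAAAAAAAAAAAAAAAAAAAAAAAAAAAAAAAAAAAAAAAAAAAAAAAAAAAAAAAAAAAAAAAAAAAAAAAAAAAAAAAAAAAAAAAAAAAAAAAAAAAAAAAAAAAAAAAAAAAAAAAAAAAAAAAAAAAAAAAeAAAAAAAAAAAAAAAPAAAAAAAAAAAAAAAPAAAAAAAAAAAAAAAPwAAAAAAAAAAAAAADgAAAAAAAAAAAAAADgAAAAAAAAAAAAAABwAAAAAAAAAAAAAAAgAAAAAAAAAAAAAAAAAAAAAAAAAAAAAAAAAAAAAAAAAAAAAAAAAAAAAAAAAAAAAAAAAAAAAAAAAAAAAAAAAAAAAAAAAAAAAAIAAAAAAAAAAAYAAAIAAAAAAAAAAAcAAAMAAAAAAAAAAAMAAAMAAAAAAAAAAAMAAAAAAAAAAAAAAAAAAAAAAAAAAAAAAAAP4AAAAAAAAAAAAAAP8AAAAAAAAAAAAAAPeAAAAAAAAAAAAAAPfAAAAAAAAAAAAAAefgAAAAAAAAAAAMH4PwAAAAAAAAAAAcP+/8AAAAAAAAABg//w/wAAAAAAAAAHh//w/wAAAAAAAAAPp//w/gAAAAAAAAAf9//w/gAAAAAAAAA////5wAAAAAAAAAA9//7/wAAAAAAAAABt5///wAAAAAAAAAB/7//5wAAAAAAAAAA////44AAAAAAAAAB+D/8QIAAAAAAAAAB8H74AAAAAAAAAAAD4D/AAAAAAAAAAAAH4DuAAAAAAAAAAAAD6DgAAAAAAAAAAAAD+DAAAAAAAAAAAAAb4AAAAAAAAAAAAAAf4EAAAAAAAAAAAADf4AAAAAAAAAAAAACf+AAAAAAAAAAAAAC//AAAAAAAAAAAAAD//AAAAAAAAAAAAAD//AAAAAAAAAAAAAD7/gAAAAAAAAAAAADz/AAAAAAAAAAAAADwfAAAAAAAAAAAAADQeAAAAAAAAAAAAADYEAAAAAAAAAAAAADYAAAAAAAAAAAAAADYAAAAAAAAAAAAAACAAAAAAAAAAAAAAACAAAAAAAAAAAAAAAAAAAAAAAAAAAAAAAAAAAAAAAAAAAAAAAAAAAAAAAAAAAAAAAA="/>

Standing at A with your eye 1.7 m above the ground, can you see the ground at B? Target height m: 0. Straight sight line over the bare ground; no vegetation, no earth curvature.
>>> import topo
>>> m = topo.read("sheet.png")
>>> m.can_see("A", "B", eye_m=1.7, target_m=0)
True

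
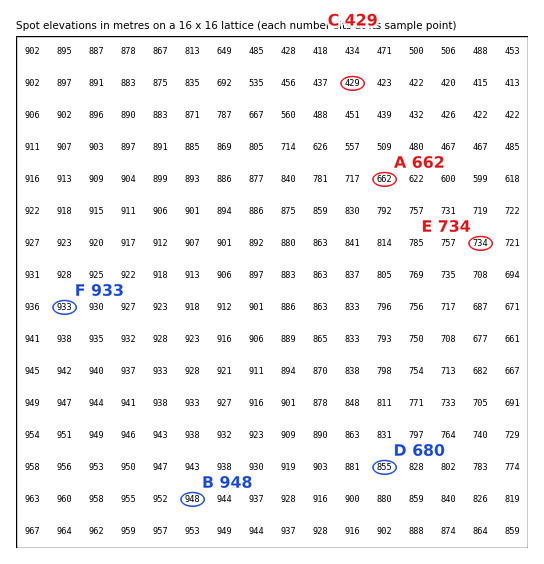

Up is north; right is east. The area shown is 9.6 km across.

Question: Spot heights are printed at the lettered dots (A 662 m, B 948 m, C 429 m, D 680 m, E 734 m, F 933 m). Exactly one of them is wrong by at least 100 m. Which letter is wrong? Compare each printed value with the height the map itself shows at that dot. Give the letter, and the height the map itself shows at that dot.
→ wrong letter D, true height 855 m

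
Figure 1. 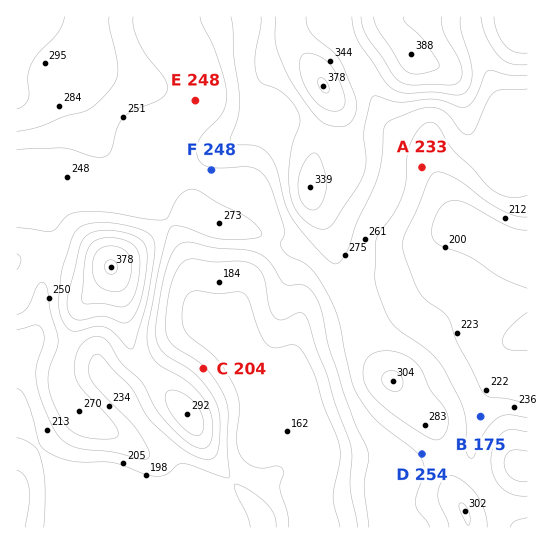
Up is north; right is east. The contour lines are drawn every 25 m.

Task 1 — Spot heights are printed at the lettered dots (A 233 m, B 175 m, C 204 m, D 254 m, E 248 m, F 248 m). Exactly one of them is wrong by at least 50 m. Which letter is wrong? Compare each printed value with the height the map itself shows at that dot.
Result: B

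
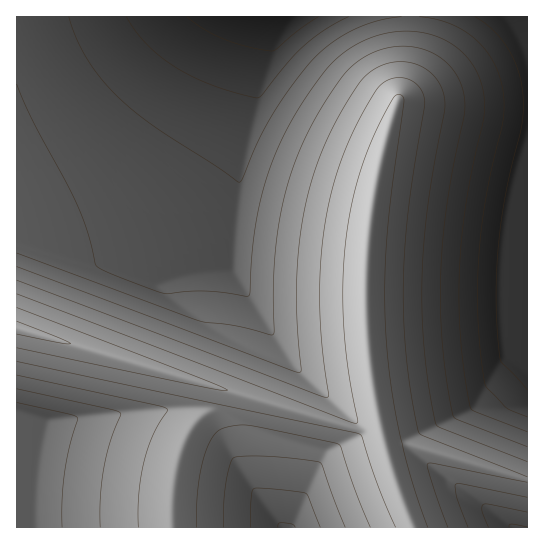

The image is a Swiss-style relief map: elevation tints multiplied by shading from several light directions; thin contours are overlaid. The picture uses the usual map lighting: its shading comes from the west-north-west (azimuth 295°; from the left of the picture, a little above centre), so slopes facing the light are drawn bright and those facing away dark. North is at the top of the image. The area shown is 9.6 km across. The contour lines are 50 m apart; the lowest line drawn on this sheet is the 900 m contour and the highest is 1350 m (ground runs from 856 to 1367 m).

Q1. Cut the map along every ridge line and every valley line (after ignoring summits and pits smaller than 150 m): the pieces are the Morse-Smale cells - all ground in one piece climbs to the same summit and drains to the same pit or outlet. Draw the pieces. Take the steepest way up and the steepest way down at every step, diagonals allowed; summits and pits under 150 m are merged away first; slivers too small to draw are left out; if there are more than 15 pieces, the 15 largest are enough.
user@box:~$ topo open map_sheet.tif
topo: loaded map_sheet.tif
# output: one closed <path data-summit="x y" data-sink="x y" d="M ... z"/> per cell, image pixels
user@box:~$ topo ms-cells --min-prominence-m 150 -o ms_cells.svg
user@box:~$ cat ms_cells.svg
<path data-summit="17 327" data-sink="289 17" d="M527 16l-510 0-1 311 331 100 16 2 16-4 8 24 14-4 12 0 114 35z"/><path data-summit="17 327" data-sink="45 423" d="M19 328l-3 1 0 198 155 1 1-34 7-37 12-28 18-19 4-23-10-4z"/><path data-summit="17 327" data-sink="285 527" d="M217 387l-4 0-4 23-18 19-12 28-7 37 1 34 240-1-16-40-18-62-21 4z"/><path data-summit="17 327" data-sink="515 527" d="M413 445l-23 3-3 2 0 3 12 38 15 37 114-1 0-46-2-2z"/>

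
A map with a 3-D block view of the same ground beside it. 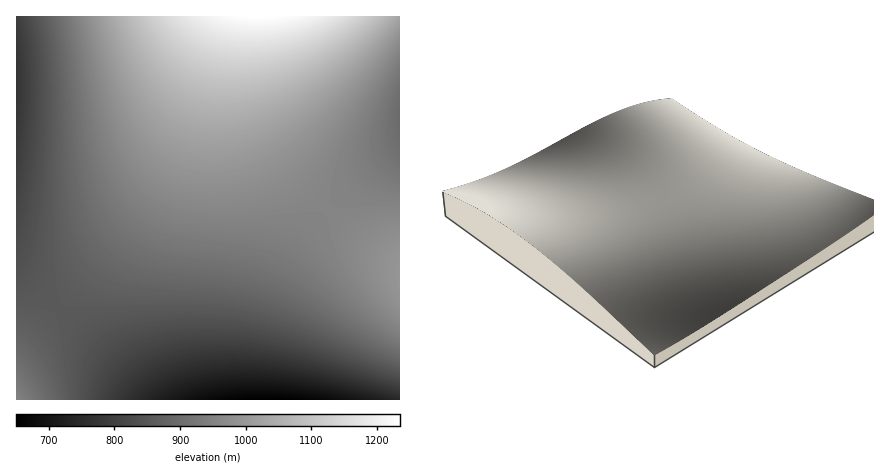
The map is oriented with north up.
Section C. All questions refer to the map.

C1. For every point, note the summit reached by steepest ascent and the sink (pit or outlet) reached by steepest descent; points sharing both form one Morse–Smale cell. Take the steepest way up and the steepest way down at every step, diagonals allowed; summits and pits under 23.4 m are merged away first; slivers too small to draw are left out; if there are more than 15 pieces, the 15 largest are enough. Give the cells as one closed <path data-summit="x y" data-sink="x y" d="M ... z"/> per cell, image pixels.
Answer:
<path data-summit="262 16" data-sink="268 400" d="M250 16l-28 2-36 110-23 50-41 58-64 72 65 62 27 30 109 0 0-30 3-26 13-48 22-46 19-26 12-14-39-44-15-24-11-24-9-32-3-18z"/><path data-summit="262 16" data-sink="16 80" d="M222 16l-206 0 0 252 42 40 64-72 41-58 23-50z"/><path data-summit="262 16" data-sink="400 120" d="M400 16l-149 0 0 52 3 18 9 32 11 24 15 24 20 24 19 19 32-29 40-30z"/><path data-summit="400 276" data-sink="268 400" d="M328 210l-12 14-19 26-22 46-13 48-3 26 0 30 141 0 0-138-40-26z"/><path data-summit="16 400" data-sink="268 400" d="M58 308l-42 46 0 46 132 0-25-30z"/><path data-summit="400 276" data-sink="400 120" d="M400 151l-40 29-32 30 32 26 40 25z"/><path data-summit="16 400" data-sink="16 80" d="M16 269l0 85 41-46z"/>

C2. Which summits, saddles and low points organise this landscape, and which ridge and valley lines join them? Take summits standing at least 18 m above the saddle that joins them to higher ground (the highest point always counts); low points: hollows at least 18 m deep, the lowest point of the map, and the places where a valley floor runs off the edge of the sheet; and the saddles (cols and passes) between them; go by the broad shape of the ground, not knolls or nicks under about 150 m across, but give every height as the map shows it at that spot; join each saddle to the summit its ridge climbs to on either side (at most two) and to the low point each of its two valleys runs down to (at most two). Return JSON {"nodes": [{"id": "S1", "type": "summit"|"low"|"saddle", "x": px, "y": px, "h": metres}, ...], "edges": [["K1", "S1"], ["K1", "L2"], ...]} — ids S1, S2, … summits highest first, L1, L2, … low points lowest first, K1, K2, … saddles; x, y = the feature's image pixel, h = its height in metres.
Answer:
{"nodes": [
{"id": "S1", "type": "summit", "x": 260, "y": 16, "h": 1235},
{"id": "S2", "type": "summit", "x": 400, "y": 276, "h": 994},
{"id": "S3", "type": "summit", "x": 16, "y": 400, "h": 950},
{"id": "L1", "type": "low", "x": 268, "y": 400, "h": 650},
{"id": "L2", "type": "low", "x": 16, "y": 80, "h": 771},
{"id": "L3", "type": "low", "x": 400, "y": 120, "h": 896},
{"id": "K1", "type": "saddle", "x": 328, "y": 210, "h": 954},
{"id": "K2", "type": "saddle", "x": 58, "y": 308, "h": 858}],
"edges": [["K1", "S1"], ["K1", "S2"], ["K1", "L1"], ["K1", "L3"], ["K2", "S1"], ["K2", "S3"], ["K2", "L1"], ["K2", "L2"]]}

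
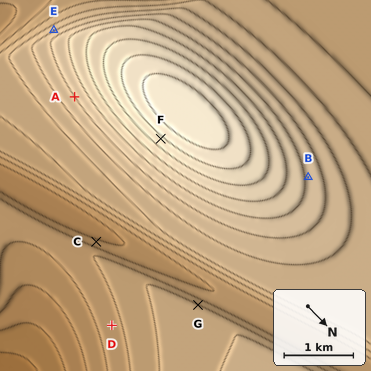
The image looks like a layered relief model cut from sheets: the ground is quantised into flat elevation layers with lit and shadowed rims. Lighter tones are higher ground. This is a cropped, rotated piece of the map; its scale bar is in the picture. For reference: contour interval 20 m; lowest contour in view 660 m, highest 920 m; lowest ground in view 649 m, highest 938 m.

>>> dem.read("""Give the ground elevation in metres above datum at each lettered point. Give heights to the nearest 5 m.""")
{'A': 820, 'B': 835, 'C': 705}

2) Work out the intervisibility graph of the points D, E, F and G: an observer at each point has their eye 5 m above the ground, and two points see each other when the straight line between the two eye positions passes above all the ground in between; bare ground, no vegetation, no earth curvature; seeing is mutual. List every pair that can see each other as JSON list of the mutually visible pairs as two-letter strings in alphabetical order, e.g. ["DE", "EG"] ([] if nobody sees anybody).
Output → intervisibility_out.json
["DF", "FG"]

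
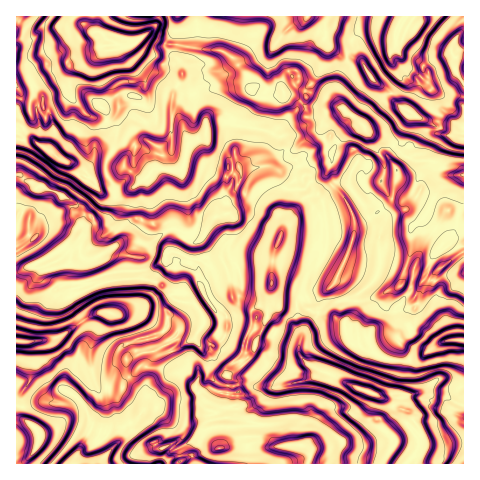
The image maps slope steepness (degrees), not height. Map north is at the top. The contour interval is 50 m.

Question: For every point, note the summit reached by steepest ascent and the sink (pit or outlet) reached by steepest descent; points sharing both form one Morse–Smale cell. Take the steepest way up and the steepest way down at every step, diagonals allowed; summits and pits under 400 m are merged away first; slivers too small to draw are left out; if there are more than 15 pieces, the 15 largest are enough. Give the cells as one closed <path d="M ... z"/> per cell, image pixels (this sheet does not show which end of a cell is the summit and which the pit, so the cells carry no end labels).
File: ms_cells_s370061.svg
<path d="M463 16l-49 0-10 18-8-5 7-13-244 0-3 9-10 10-15 10-15 5 0-5-3-3-7-3-5-7-9-1-7-7-1-8-68 1 0 157 4 1 16 13 6-2 12 5 27 17 3 5 0 19-5 11 3 15 8 2 20-11 13 6 11 1 2 2-2 8 0 12 16 2 19 10 12 1 2 10 11 2 10 16-1 7-10 13-5 3-12-3-21 12-11 1-17 8 0 15 17 18 0 14-7 12-16 12-3 13-16 15-1 5 206 0 2-2 1-9-6-8-28 1-14-12-3-10-17-6-15-1 1-7 10-7 1-12-2-9-9-7 24-19 5-14 8 1 10-10 0-10-7-7 0-10 4-27 6-5 8 0 13 6 5 5 0 8 5 7 0 10 34 12 3 12 5 9 32 15 15 3 19-1 27-18 20-2 0-66-20 2-9 5-8-3 1-12 3-8 6-6 7-3 1-4-2-9-19-18 7-16-17-9 4-14 13-9 7-1 7 6 19-1z"/><path d="M20 175l-4 0 0 288 83 1 19-20 3-13 6-7 9-3 8-14 0-14-17-18 0-15 17-8 11-1 21-12 10 3 7-3 10-13 1-7-10-16-11-2-2-10-12-1-19-10-16-2 0-12 2-7-2-3-11-1-13-6-20 11-8-2-3-15 5-11 0-19-3-5-27-17-12-5-6 2z"/><path d="M286 274l-8 0-6 5-4 37 7 7-1 12-9 8-8-1-5 14-24 19 9 7 2 9-1 12-10 7-1 7 15 1 17 6 3 10 14 12 28-1 6 8-2 11 155 0 1-123-20 1-27 18-19 1-15-3-32-15-5-9-3-12-34-12 0-10-5-7 0-8-5-5z"/><path d="M438 169l-15 6-9 14 2 5 15 8-7 16 20 20 1 10-11 7-6 11-1 12 6 3 11-5 20-3 0-98-19 0z"/><path d="M158 16l-73 0 0 8 7 7 9 1 5 7 7 3 4 7 3 0 13-5 13-9 10-10z"/><path d="M343 109l-16 7-5 9 0 9 8 16 3 0 4-7 14-15 10-4z"/><path d="M260 86l-8 3 8 9 10 0 12-4-9-1z"/><path d="M238 168l-10 0-4 15 0 13 8-12 5 0 3-3 1-9z"/><path d="M413 16l-9 0-8 13 8 5z"/>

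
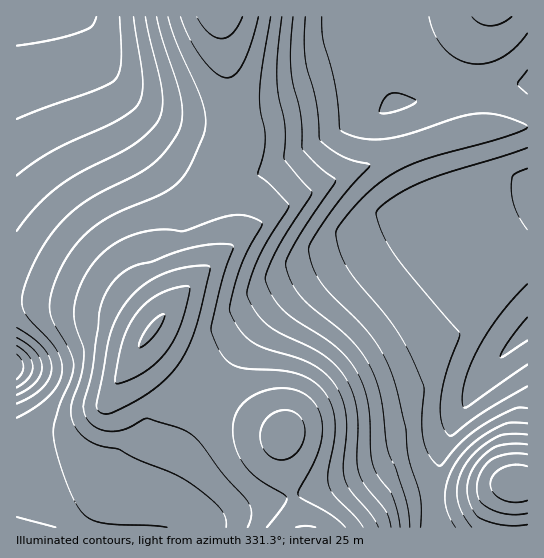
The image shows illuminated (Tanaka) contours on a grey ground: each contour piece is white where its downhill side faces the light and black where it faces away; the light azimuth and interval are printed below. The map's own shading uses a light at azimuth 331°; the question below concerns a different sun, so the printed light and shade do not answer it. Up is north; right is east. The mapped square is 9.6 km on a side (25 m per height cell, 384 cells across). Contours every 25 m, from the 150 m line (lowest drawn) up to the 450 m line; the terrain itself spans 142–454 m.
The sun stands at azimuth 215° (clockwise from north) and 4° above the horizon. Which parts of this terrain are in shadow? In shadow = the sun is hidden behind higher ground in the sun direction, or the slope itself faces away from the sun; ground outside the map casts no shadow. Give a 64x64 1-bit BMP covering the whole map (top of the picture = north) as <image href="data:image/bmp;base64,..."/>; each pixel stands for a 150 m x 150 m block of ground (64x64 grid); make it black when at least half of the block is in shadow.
<image width="64" height="64" href="data:image/bmp;base64,Qk0+AgAAAAAAAD4AAAAoAAAAQAAAAEAAAAABAAEAAAAAAAACAAATCwAAEwsAAAIAAAAAAAAA////AAAAAAAAAAAAA//AAAAAAAAD/8AAAAAAAAP/wAAAAAAAAf/gAAAAAAAA/+AAAAAAAAD/4AAAAAAAAH/wAAAAAAAAP/ABAAAAAAAf8AcAAAAAAA/4DwAAAAAAB/gPAAAAAAAD+B8AAAAAAAD4DwAAAAAB4DgHAAAAAAfwAAOAAAAAD/gAAYAAAAAf+AAAwAAAAD/8AAAAAAAAP/wAAAAAAAB//gAAAAAAAH/+AAAAAAAAf/4AAAAAAAB//wAAAAAAAH//AAAAAAAAf/8AAAAAAAA//wAAAAAAAB//gAAAAAAAD/+AAAAAAAAH/4AAAAAAAAH/gAAAAAAAAP8AAAAAAAAAHwAAAAAAAAAAAAAAAAAAAAAAAAAAAAAAAAAAAAAAAAAAAAAAAAAAAAAAAAAAAAAAAAAAAAAAAAAAAAAAAAAAAAAAAAAAAAAAAAAAAAAAAAAAAAAAAAAAAAAAAAAAAAAAAAAAAAAAAAAAAAAAAAAAAAAAAAAAAAAAAAAAAAAAAAAAAAAAAAAAAAAAAAAAAAAAAAAAAAAAAAAAAAAAAAAAAAAAAAAAAAAAAAAAAAAAAAAAAAAAAAAAAAAAAAAAAAAAAAAAAAAAAAAAAAAAAAAAAAAAAAAAAAAAAAAAAAAAAAAAAAAAAAAAAAAAAAAAAAAAAAAAAAAAAAAAAAAAAAAAAAAAAA=="/>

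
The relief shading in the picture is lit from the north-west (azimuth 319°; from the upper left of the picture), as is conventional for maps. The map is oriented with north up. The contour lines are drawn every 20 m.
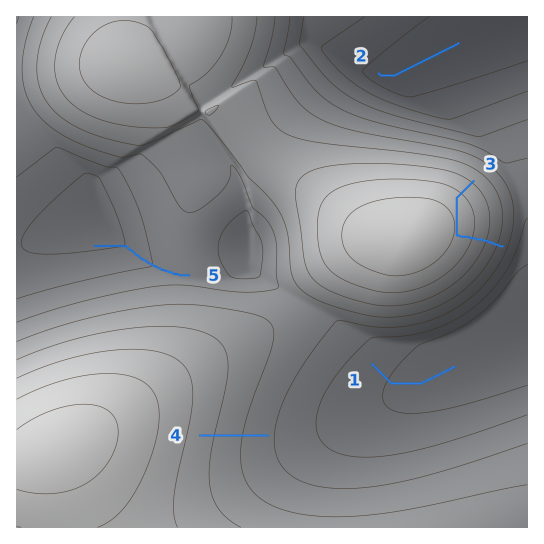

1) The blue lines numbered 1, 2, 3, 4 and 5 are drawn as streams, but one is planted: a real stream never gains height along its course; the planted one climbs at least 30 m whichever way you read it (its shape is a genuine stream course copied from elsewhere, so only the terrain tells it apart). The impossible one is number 3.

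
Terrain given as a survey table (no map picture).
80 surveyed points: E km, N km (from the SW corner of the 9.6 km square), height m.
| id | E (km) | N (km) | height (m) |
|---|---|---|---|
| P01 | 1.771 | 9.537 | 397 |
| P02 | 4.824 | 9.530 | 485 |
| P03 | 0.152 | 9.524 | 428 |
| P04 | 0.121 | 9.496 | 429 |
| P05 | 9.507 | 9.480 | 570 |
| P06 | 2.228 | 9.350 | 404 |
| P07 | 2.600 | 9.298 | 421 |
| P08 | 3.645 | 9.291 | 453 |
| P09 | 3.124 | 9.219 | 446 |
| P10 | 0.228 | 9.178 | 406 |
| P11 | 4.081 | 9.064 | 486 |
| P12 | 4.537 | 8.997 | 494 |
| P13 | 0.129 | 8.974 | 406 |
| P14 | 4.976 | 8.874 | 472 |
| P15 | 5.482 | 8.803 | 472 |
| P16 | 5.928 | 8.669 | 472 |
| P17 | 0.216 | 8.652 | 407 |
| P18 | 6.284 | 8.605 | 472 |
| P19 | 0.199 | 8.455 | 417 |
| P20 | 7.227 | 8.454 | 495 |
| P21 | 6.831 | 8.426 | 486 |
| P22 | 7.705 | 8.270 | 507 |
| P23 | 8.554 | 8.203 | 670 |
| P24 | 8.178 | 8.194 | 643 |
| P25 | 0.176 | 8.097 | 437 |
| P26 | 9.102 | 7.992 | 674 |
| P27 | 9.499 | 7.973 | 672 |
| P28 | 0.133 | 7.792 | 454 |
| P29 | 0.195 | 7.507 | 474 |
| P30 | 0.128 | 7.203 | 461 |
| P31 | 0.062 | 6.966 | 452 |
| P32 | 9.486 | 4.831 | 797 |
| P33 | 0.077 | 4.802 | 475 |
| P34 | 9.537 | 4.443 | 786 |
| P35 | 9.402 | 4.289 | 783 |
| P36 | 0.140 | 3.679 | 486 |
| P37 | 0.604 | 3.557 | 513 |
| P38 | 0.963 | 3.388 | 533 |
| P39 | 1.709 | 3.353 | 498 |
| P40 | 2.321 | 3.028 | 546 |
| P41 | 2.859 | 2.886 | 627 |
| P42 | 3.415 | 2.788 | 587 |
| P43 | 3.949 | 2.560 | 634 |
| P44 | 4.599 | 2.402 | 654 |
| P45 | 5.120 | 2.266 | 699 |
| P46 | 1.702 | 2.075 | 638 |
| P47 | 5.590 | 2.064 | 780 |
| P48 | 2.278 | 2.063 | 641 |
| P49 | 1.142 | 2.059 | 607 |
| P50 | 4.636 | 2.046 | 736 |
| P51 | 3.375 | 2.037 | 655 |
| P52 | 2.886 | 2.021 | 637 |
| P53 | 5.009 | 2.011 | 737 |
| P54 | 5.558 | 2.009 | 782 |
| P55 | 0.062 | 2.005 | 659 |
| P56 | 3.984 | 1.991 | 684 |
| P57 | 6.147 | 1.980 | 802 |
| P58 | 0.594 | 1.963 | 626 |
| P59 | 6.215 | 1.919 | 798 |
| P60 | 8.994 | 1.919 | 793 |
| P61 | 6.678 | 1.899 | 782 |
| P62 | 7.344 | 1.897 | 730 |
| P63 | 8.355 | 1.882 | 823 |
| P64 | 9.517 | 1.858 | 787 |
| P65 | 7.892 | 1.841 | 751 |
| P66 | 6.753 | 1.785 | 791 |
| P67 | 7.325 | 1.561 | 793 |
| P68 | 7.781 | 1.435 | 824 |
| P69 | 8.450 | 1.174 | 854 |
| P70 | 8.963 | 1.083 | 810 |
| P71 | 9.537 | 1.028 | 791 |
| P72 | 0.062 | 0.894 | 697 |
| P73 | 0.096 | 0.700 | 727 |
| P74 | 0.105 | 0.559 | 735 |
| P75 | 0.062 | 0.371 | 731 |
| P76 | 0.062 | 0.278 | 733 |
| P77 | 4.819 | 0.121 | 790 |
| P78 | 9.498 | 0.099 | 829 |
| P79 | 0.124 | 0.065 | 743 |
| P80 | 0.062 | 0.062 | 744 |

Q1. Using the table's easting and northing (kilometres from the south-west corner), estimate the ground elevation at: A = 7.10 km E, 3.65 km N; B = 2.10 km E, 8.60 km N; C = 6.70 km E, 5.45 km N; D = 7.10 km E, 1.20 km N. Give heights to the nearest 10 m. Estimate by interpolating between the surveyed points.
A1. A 720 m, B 500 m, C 680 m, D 830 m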